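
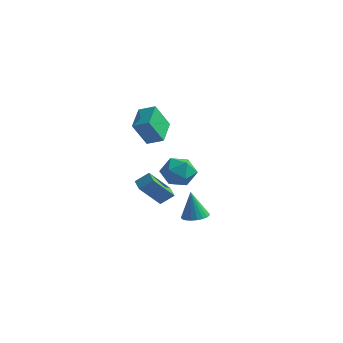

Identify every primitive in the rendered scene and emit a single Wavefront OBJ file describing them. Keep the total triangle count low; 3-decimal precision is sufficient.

v -0.086 -1.72 2.461
v -0.566 -2.47 4.025
v -0.662 -0.168 3.028
v -1.142 -0.918 4.592
v 0.902 -1.502 2.868
v 0.422 -2.252 4.432
v 0.326 0.05 3.435
v -0.154 -0.7 4.999
v 2.026 -0.72 0.241
v 2.922 -1.171 0.752
v 1.018 -2.149 0.748
v 1.914 -2.6 1.259
v 1.436 -1.671 1.677
v 2.059 -0.788 1.364
v 1.881 -2.532 0.136
v 2.504 -1.649 -0.177
v 2.832 -2.291 0.687
v 2.557 -1.758 1.639
v 1.383 -1.562 -0.139
v 1.108 -1.029 0.813
v -0.873 -1.772 -0.717
v -0.236 -1.268 -0.084
v -0.3 -0.454 -2.344
v 0.337 0.05 -1.711
v -0.237 -2.31 -0.929
v 0.4 -1.806 -0.296
v 0.336 -0.992 -2.556
v 0.973 -0.488 -1.923
v 1.224 1.383 -4.359
v 1.962 1.008 -4.215
v 0.876 1.417 -2.481
v 2.049 1.346 -4.205
v 1.994 1.691 -4.221
v 1.805 1.982 -4.262
v 1.516 2.17 -4.319
v 1.177 2.221 -4.383
v 0.845 2.128 -4.443
v 0.58 1.906 -4.488
v 0.425 1.594 -4.511
v 0.409 1.245 -4.508
v 0.534 0.92 -4.479
v 0.778 0.675 -4.429
v 1.1 0.553 -4.367
v 1.442 0.574 -4.304
v 1.748 0.735 -4.25
f 2 4 1
f 5 2 1
f 1 4 3
f 3 5 1
f 2 8 4
f 6 2 5
f 6 8 2
f 4 8 3
f 7 5 3
f 3 8 7
f 7 6 5
f 8 6 7
f 9 20 14
f 9 14 10
f 9 10 16
f 9 16 19
f 9 19 20
f 10 14 18
f 14 20 13
f 20 19 11
f 19 16 15
f 16 10 17
f 12 18 13
f 12 13 11
f 12 11 15
f 12 15 17
f 12 17 18
f 13 18 14
f 11 13 20
f 15 11 19
f 17 15 16
f 18 17 10
f 22 24 21
f 25 22 21
f 21 24 23
f 23 25 21
f 22 28 24
f 26 22 25
f 26 28 22
f 24 28 23
f 27 25 23
f 23 28 27
f 27 26 25
f 28 26 27
f 30 29 32
f 30 32 31
f 32 29 33
f 32 33 31
f 33 29 34
f 33 34 31
f 34 29 35
f 34 35 31
f 35 29 36
f 35 36 31
f 36 29 37
f 36 37 31
f 37 29 38
f 37 38 31
f 38 29 39
f 38 39 31
f 39 29 40
f 39 40 31
f 40 29 41
f 40 41 31
f 41 29 42
f 41 42 31
f 42 29 43
f 42 43 31
f 43 29 44
f 43 44 31
f 44 29 45
f 44 45 31
f 45 29 30
f 45 30 31



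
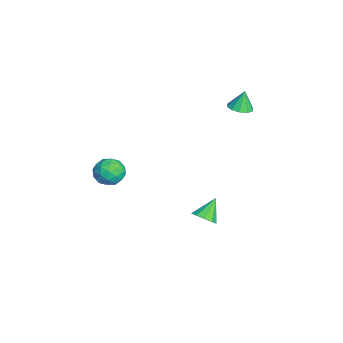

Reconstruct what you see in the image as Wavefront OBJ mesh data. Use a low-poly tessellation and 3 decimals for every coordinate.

v -2.105 3.793 1.47
v -1.62 3.307 1.651
v -2.275 4.047 2.61
v -1.414 3.69 1.596
v -1.472 4.113 1.493
v -1.771 4.413 1.382
v -2.198 4.477 1.304
v -2.59 4.279 1.29
v -2.796 3.896 1.344
v -2.739 3.473 1.447
v -2.439 3.173 1.558
v -2.012 3.109 1.636
v 4.176 1.413 -2.191
v 4.756 1.769 -1.986
v 3.444 2.067 -1.249
v 4.558 2.001 -2.302
v 4.215 2.009 -2.574
v 3.857 1.79 -2.701
v 3.62 1.426 -2.632
v 3.597 1.058 -2.395
v 3.794 0.825 -2.08
v 4.138 0.817 -1.807
v 4.496 1.037 -1.681
v 4.732 1.4 -1.749
v -3.542 -2.522 -4.195
v -2.719 -2.131 -3.981
v -3.021 -3.869 -3.739
v -2.198 -3.478 -3.525
v -2.959 -3.275 -3.018
v -3.28 -2.443 -3.3
v -2.46 -3.557 -4.42
v -2.781 -2.725 -4.702
v -2.05 -2.771 -4.12
v -2.358 -2.597 -3.254
v -3.382 -3.403 -4.466
v -3.69 -3.229 -3.6
v -3.176 -2.208 -4.128
v -2.564 -3.792 -3.592
v -3.011 -3.672 -3.294
v -2.527 -3.443 -3.168
v -3.506 -2.391 -3.728
v -3.022 -2.162 -3.602
v -3.163 -2.834 -3.036
v -2.718 -3.838 -4.118
v -2.234 -3.609 -3.992
v -3.213 -2.557 -4.552
v -2.729 -2.328 -4.426
v -2.577 -3.166 -4.684
v -2.299 -2.355 -4.084
v -1.993 -3.147 -3.815
v -2.147 -3.193 -4.342
v -2.336 -2.704 -4.507
v -2.48 -2.252 -3.575
v -2.175 -3.044 -3.306
v -2.621 -2.925 -3.009
v -2.81 -2.435 -3.175
v -2.087 -2.629 -3.656
v -3.565 -2.956 -4.414
v -3.26 -3.748 -4.145
v -2.93 -3.565 -4.545
v -3.119 -3.075 -4.711
v -3.747 -2.853 -3.905
v -3.441 -3.645 -3.636
v -3.404 -3.296 -3.213
v -3.593 -2.807 -3.378
v -3.653 -3.371 -4.064
f 2 1 4
f 2 4 3
f 4 1 5
f 4 5 3
f 5 1 6
f 5 6 3
f 6 1 7
f 6 7 3
f 7 1 8
f 7 8 3
f 8 1 9
f 8 9 3
f 9 1 10
f 9 10 3
f 10 1 11
f 10 11 3
f 11 1 12
f 11 12 3
f 12 1 2
f 12 2 3
f 14 13 16
f 14 16 15
f 16 13 17
f 16 17 15
f 17 13 18
f 17 18 15
f 18 13 19
f 18 19 15
f 19 13 20
f 19 20 15
f 20 13 21
f 20 21 15
f 21 13 22
f 21 22 15
f 22 13 23
f 22 23 15
f 23 13 24
f 23 24 15
f 24 13 14
f 24 14 15
f 25 62 41
f 62 36 65
f 41 65 30
f 62 65 41
f 25 41 37
f 41 30 42
f 37 42 26
f 41 42 37
f 25 37 46
f 37 26 47
f 46 47 32
f 37 47 46
f 25 46 58
f 46 32 61
f 58 61 35
f 46 61 58
f 25 58 62
f 58 35 66
f 62 66 36
f 58 66 62
f 26 42 53
f 42 30 56
f 53 56 34
f 42 56 53
f 30 65 43
f 65 36 64
f 43 64 29
f 65 64 43
f 36 66 63
f 66 35 59
f 63 59 27
f 66 59 63
f 35 61 60
f 61 32 48
f 60 48 31
f 61 48 60
f 32 47 52
f 47 26 49
f 52 49 33
f 47 49 52
f 28 54 40
f 54 34 55
f 40 55 29
f 54 55 40
f 28 40 38
f 40 29 39
f 38 39 27
f 40 39 38
f 28 38 45
f 38 27 44
f 45 44 31
f 38 44 45
f 28 45 50
f 45 31 51
f 50 51 33
f 45 51 50
f 28 50 54
f 50 33 57
f 54 57 34
f 50 57 54
f 29 55 43
f 55 34 56
f 43 56 30
f 55 56 43
f 27 39 63
f 39 29 64
f 63 64 36
f 39 64 63
f 31 44 60
f 44 27 59
f 60 59 35
f 44 59 60
f 33 51 52
f 51 31 48
f 52 48 32
f 51 48 52
f 34 57 53
f 57 33 49
f 53 49 26
f 57 49 53



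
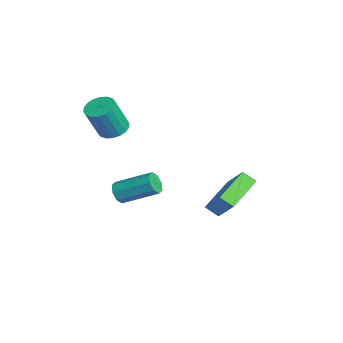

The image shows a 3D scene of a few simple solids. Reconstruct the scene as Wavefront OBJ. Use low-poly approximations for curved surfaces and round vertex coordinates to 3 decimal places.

v -2.153 -2.54 2.344
v -1.369 -2.403 2.262
v -1.063 -3.124 3.993
v -1.847 -3.26 4.076
v -1.487 -2.101 2.409
v -1.181 -2.822 4.14
v -1.737 -1.886 2.543
v -1.43 -2.607 4.274
v -2.069 -1.8 2.638
v -1.763 -2.521 4.369
v -2.418 -1.861 2.674
v -2.112 -2.581 4.405
v -2.715 -2.056 2.645
v -2.408 -2.776 4.377
v -2.9 -2.347 2.557
v -2.593 -3.067 4.288
v -2.937 -2.676 2.427
v -2.631 -3.397 4.158
v -2.819 -2.978 2.28
v -2.513 -3.699 4.011
v -2.57 -3.193 2.146
v -2.263 -3.914 3.877
v -2.237 -3.279 2.051
v -1.931 -4 3.782
v -1.888 -3.219 2.015
v -1.582 -3.939 3.746
v -1.592 -3.024 2.043
v -1.285 -3.744 3.775
v -1.407 -2.733 2.132
v -1.1 -3.453 3.863
v -1.342 2.844 -1.732
v -0.107 3.23 -0.327
v -0.968 3.417 -2.219
v 0.267 3.804 -0.814
v -0.047 1.376 -2.466
v 1.188 1.763 -1.061
v 0.327 1.95 -2.953
v 1.562 2.336 -1.548
v 2.072 -3.239 0.605
v 2.486 -3.179 0.148
v 3.223 -1.622 1.018
v 2.808 -1.681 1.475
v 2.085 -2.941 0.061
v 2.822 -1.384 0.931
v 1.676 -2.877 0.293
v 2.413 -1.32 1.163
v 1.499 -3.025 0.707
v 2.236 -1.468 1.578
v 1.657 -3.298 1.062
v 2.394 -1.741 1.932
v 2.058 -3.536 1.149
v 2.795 -1.979 2.019
v 2.467 -3.6 0.917
v 3.204 -2.043 1.787
v 2.644 -3.452 0.502
v 3.381 -1.895 1.373
f 2 1 5
f 2 5 3
f 3 5 6
f 3 6 4
f 5 1 7
f 5 7 6
f 6 7 8
f 6 8 4
f 7 1 9
f 7 9 8
f 8 9 10
f 8 10 4
f 9 1 11
f 9 11 10
f 10 11 12
f 10 12 4
f 11 1 13
f 11 13 12
f 12 13 14
f 12 14 4
f 13 1 15
f 13 15 14
f 14 15 16
f 14 16 4
f 15 1 17
f 15 17 16
f 16 17 18
f 16 18 4
f 17 1 19
f 17 19 18
f 18 19 20
f 18 20 4
f 19 1 21
f 19 21 20
f 20 21 22
f 20 22 4
f 21 1 23
f 21 23 22
f 22 23 24
f 22 24 4
f 23 1 25
f 23 25 24
f 24 25 26
f 24 26 4
f 25 1 27
f 25 27 26
f 26 27 28
f 26 28 4
f 27 1 29
f 27 29 28
f 28 29 30
f 28 30 4
f 29 1 2
f 29 2 30
f 30 2 3
f 30 3 4
f 32 34 31
f 35 32 31
f 31 34 33
f 33 35 31
f 32 38 34
f 36 32 35
f 36 38 32
f 34 38 33
f 37 35 33
f 33 38 37
f 37 36 35
f 38 36 37
f 40 39 43
f 40 43 41
f 41 43 44
f 41 44 42
f 43 39 45
f 43 45 44
f 44 45 46
f 44 46 42
f 45 39 47
f 45 47 46
f 46 47 48
f 46 48 42
f 47 39 49
f 47 49 48
f 48 49 50
f 48 50 42
f 49 39 51
f 49 51 50
f 50 51 52
f 50 52 42
f 51 39 53
f 51 53 52
f 52 53 54
f 52 54 42
f 53 39 55
f 53 55 54
f 54 55 56
f 54 56 42
f 55 39 40
f 55 40 56
f 56 40 41
f 56 41 42



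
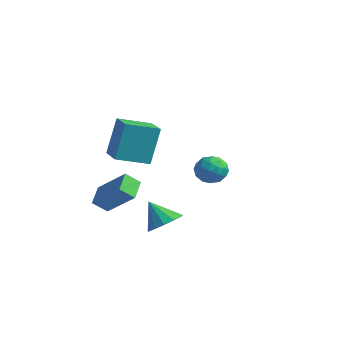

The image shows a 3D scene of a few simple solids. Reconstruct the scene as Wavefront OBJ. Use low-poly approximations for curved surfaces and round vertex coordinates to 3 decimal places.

v -0.636 -3.868 -2.529
v -0.927 -4.435 -1.997
v -1.234 -3.109 -2.047
v -1.526 -3.675 -1.515
v 0.746 -3.505 -1.385
v 0.454 -4.071 -0.853
v 0.147 -2.745 -0.903
v -0.144 -3.312 -0.371
v -2.498 -2.505 -0.115
v -2.53 -1.923 1.735
v -1.851 -1.158 -0.527
v -1.883 -0.576 1.323
v -1.117 -3.104 0.097
v -1.149 -2.522 1.947
v -0.47 -1.757 -0.315
v -0.502 -1.175 1.535
v -1.367 1.943 -2.033
v -0.639 2.153 -2.289
v -0.841 1.387 -0.991
v -0.113 1.597 -1.247
v -0.626 2.157 -0.996
v -0.951 2.5 -1.64
v -0.529 1.04 -1.64
v -0.854 1.383 -2.284
v -0.122 1.595 -2.046
v -0.181 2.285 -1.647
v -1.299 1.255 -1.633
v -1.358 1.945 -1.234
v -1.049 2.097 -2.253
v -0.431 1.443 -1.027
v -0.732 1.772 -0.88
v -0.304 1.896 -1.03
v -1.232 2.301 -1.871
v -0.805 2.424 -2.021
v -0.797 2.426 -1.261
v -0.675 1.116 -1.259
v -0.248 1.239 -1.409
v -1.176 1.644 -2.25
v -0.748 1.768 -2.4
v -0.683 1.114 -2.019
v -0.317 1.892 -2.26
v -0.008 1.565 -1.647
v -0.253 1.238 -1.878
v -0.444 1.44 -2.257
v -0.352 2.298 -2.026
v -0.043 1.971 -1.413
v -0.344 2.3 -1.266
v -0.535 2.502 -1.644
v -0.048 1.97 -1.883
v -1.437 1.569 -1.867
v -1.128 1.242 -1.254
v -0.945 1.038 -1.636
v -1.136 1.24 -2.014
v -1.472 1.975 -1.633
v -1.163 1.648 -1.02
v -1.036 2.1 -1.023
v -1.227 2.302 -1.402
v -1.432 1.57 -1.397
v 2.332 -3.211 -2.373
v 2.899 -2.855 -1.882
v 1.588 -3.469 -1.327
v 2.603 -2.516 -2.009
v 2.221 -2.397 -2.251
v 1.874 -2.537 -2.532
v 1.673 -2.89 -2.763
v 1.681 -3.346 -2.87
v 1.895 -3.758 -2.819
v 2.249 -3.997 -2.627
v 2.628 -3.986 -2.354
v 2.914 -3.729 -2.087
v 3.015 -3.307 -1.912
f 2 4 1
f 5 2 1
f 1 4 3
f 3 5 1
f 2 8 4
f 6 2 5
f 6 8 2
f 4 8 3
f 7 5 3
f 3 8 7
f 7 6 5
f 8 6 7
f 10 12 9
f 13 10 9
f 9 12 11
f 11 13 9
f 10 16 12
f 14 10 13
f 14 16 10
f 12 16 11
f 15 13 11
f 11 16 15
f 15 14 13
f 16 14 15
f 17 54 33
f 54 28 57
f 33 57 22
f 54 57 33
f 17 33 29
f 33 22 34
f 29 34 18
f 33 34 29
f 17 29 38
f 29 18 39
f 38 39 24
f 29 39 38
f 17 38 50
f 38 24 53
f 50 53 27
f 38 53 50
f 17 50 54
f 50 27 58
f 54 58 28
f 50 58 54
f 18 34 45
f 34 22 48
f 45 48 26
f 34 48 45
f 22 57 35
f 57 28 56
f 35 56 21
f 57 56 35
f 28 58 55
f 58 27 51
f 55 51 19
f 58 51 55
f 27 53 52
f 53 24 40
f 52 40 23
f 53 40 52
f 24 39 44
f 39 18 41
f 44 41 25
f 39 41 44
f 20 46 32
f 46 26 47
f 32 47 21
f 46 47 32
f 20 32 30
f 32 21 31
f 30 31 19
f 32 31 30
f 20 30 37
f 30 19 36
f 37 36 23
f 30 36 37
f 20 37 42
f 37 23 43
f 42 43 25
f 37 43 42
f 20 42 46
f 42 25 49
f 46 49 26
f 42 49 46
f 21 47 35
f 47 26 48
f 35 48 22
f 47 48 35
f 19 31 55
f 31 21 56
f 55 56 28
f 31 56 55
f 23 36 52
f 36 19 51
f 52 51 27
f 36 51 52
f 25 43 44
f 43 23 40
f 44 40 24
f 43 40 44
f 26 49 45
f 49 25 41
f 45 41 18
f 49 41 45
f 60 59 62
f 60 62 61
f 62 59 63
f 62 63 61
f 63 59 64
f 63 64 61
f 64 59 65
f 64 65 61
f 65 59 66
f 65 66 61
f 66 59 67
f 66 67 61
f 67 59 68
f 67 68 61
f 68 59 69
f 68 69 61
f 69 59 70
f 69 70 61
f 70 59 71
f 70 71 61
f 71 59 60
f 71 60 61



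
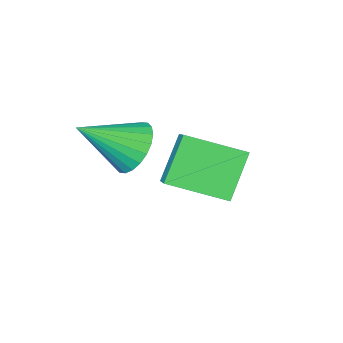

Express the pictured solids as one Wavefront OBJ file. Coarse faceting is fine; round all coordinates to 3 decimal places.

v -3.641 -0.678 -2.369
v -2.869 0.789 -1.233
v -2.647 -0.137 -3.743
v -1.875 1.33 -2.607
v -2.185 -1.89 -1.793
v -1.413 -0.423 -0.657
v -1.191 -1.349 -3.167
v -0.419 0.118 -2.031
v -0.382 -1.478 -1.456
v 0.214 -1.289 -2.198
v 1.182 -2.042 -0.344
v 0.209 -0.954 -2.02
v 0.113 -0.7 -1.757
v -0.058 -0.564 -1.448
v -0.278 -0.567 -1.14
v -0.514 -0.709 -0.881
v -0.73 -0.968 -0.709
v -0.893 -1.305 -0.65
v -0.978 -1.668 -0.715
v -0.972 -2.002 -0.892
v -0.876 -2.257 -1.156
v -0.705 -2.393 -1.465
v -0.485 -2.389 -1.773
v -0.249 -2.247 -2.032
v -0.033 -1.988 -2.204
v 0.129 -1.652 -2.262
f 2 4 1
f 5 2 1
f 1 4 3
f 3 5 1
f 2 8 4
f 6 2 5
f 6 8 2
f 4 8 3
f 7 5 3
f 3 8 7
f 7 6 5
f 8 6 7
f 10 9 12
f 10 12 11
f 12 9 13
f 12 13 11
f 13 9 14
f 13 14 11
f 14 9 15
f 14 15 11
f 15 9 16
f 15 16 11
f 16 9 17
f 16 17 11
f 17 9 18
f 17 18 11
f 18 9 19
f 18 19 11
f 19 9 20
f 19 20 11
f 20 9 21
f 20 21 11
f 21 9 22
f 21 22 11
f 22 9 23
f 22 23 11
f 23 9 24
f 23 24 11
f 24 9 25
f 24 25 11
f 25 9 26
f 25 26 11
f 26 9 10
f 26 10 11



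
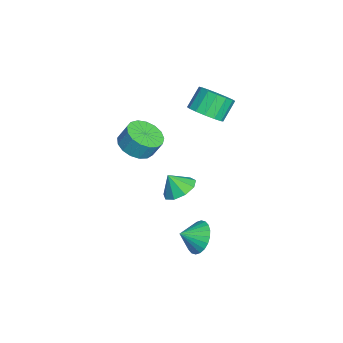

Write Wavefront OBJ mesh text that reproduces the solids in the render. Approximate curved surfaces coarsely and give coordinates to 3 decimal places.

v -1.614 -0.36 1.066
v -0.575 -0.159 0.851
v -0.467 0.361 1.86
v -1.506 0.16 2.074
v -0.822 0.255 0.664
v -0.714 0.775 1.673
v -1.25 0.528 0.569
v -1.143 1.048 1.578
v -1.762 0.598 0.588
v -1.654 1.117 1.597
v -2.24 0.448 0.716
v -2.132 0.968 1.725
v -2.575 0.113 0.925
v -2.467 0.633 1.934
v -2.689 -0.33 1.165
v -2.581 0.19 2.174
v -2.557 -0.78 1.383
v -2.449 -0.26 2.392
v -2.209 -1.134 1.528
v -2.101 -0.614 2.537
v -1.725 -1.31 1.567
v -1.617 -0.79 2.576
v -1.215 -1.269 1.491
v -1.107 -0.749 2.5
v -0.797 -1.019 1.318
v -0.689 -0.5 2.327
v -0.566 -0.619 1.087
v -0.458 -0.099 2.096
v 2.65 2.87 -2.709
v 3.619 2.95 -3.078
v 2.95 1.91 -2.131
v 3.647 3.166 -2.735
v 3.522 3.336 -2.388
v 3.265 3.435 -2.09
v 2.915 3.449 -1.887
v 2.523 3.374 -1.808
v 2.152 3.222 -1.867
v 1.856 3.017 -2.054
v 1.681 2.789 -2.341
v 1.653 2.574 -2.684
v 1.778 2.403 -3.031
v 2.035 2.304 -3.328
v 2.386 2.291 -3.532
v 2.777 2.366 -3.61
v 3.148 2.518 -3.551
v 3.444 2.723 -3.364
v -1.805 1.926 -2.73
v -0.885 2.226 -2.409
v -1.955 1.294 -1.71
v -1.371 2.681 -2.199
v -2.06 2.782 -2.237
v -2.63 2.483 -2.506
v -2.814 1.924 -2.88
v -2.526 1.366 -3.184
v -1.901 1.07 -3.276
v -1.231 1.175 -3.112
v -0.83 1.632 -2.77
v -2.028 3.232 3.233
v -1.432 2.752 3.923
v -2.157 3.369 4.977
v -2.752 3.848 4.287
v -1.184 3.213 3.824
v -1.909 3.83 4.878
v -1.162 3.68 3.566
v -1.887 4.296 4.62
v -1.372 4.026 3.219
v -2.097 4.642 4.273
v -1.758 4.159 2.876
v -2.482 4.776 3.93
v -2.216 4.044 2.629
v -2.94 4.661 3.683
v -2.623 3.711 2.543
v -3.348 4.328 3.597
v -2.871 3.25 2.642
v -3.596 3.867 3.696
v -2.893 2.784 2.9
v -3.618 3.4 3.954
v -2.683 2.438 3.247
v -3.408 3.054 4.301
v -2.298 2.304 3.59
v -3.022 2.921 4.644
v -1.84 2.419 3.837
v -2.564 3.036 4.891
f 2 1 5
f 2 5 3
f 3 5 6
f 3 6 4
f 5 1 7
f 5 7 6
f 6 7 8
f 6 8 4
f 7 1 9
f 7 9 8
f 8 9 10
f 8 10 4
f 9 1 11
f 9 11 10
f 10 11 12
f 10 12 4
f 11 1 13
f 11 13 12
f 12 13 14
f 12 14 4
f 13 1 15
f 13 15 14
f 14 15 16
f 14 16 4
f 15 1 17
f 15 17 16
f 16 17 18
f 16 18 4
f 17 1 19
f 17 19 18
f 18 19 20
f 18 20 4
f 19 1 21
f 19 21 20
f 20 21 22
f 20 22 4
f 21 1 23
f 21 23 22
f 22 23 24
f 22 24 4
f 23 1 25
f 23 25 24
f 24 25 26
f 24 26 4
f 25 1 27
f 25 27 26
f 26 27 28
f 26 28 4
f 27 1 2
f 27 2 28
f 28 2 3
f 28 3 4
f 30 29 32
f 30 32 31
f 32 29 33
f 32 33 31
f 33 29 34
f 33 34 31
f 34 29 35
f 34 35 31
f 35 29 36
f 35 36 31
f 36 29 37
f 36 37 31
f 37 29 38
f 37 38 31
f 38 29 39
f 38 39 31
f 39 29 40
f 39 40 31
f 40 29 41
f 40 41 31
f 41 29 42
f 41 42 31
f 42 29 43
f 42 43 31
f 43 29 44
f 43 44 31
f 44 29 45
f 44 45 31
f 45 29 46
f 45 46 31
f 46 29 30
f 46 30 31
f 48 47 50
f 48 50 49
f 50 47 51
f 50 51 49
f 51 47 52
f 51 52 49
f 52 47 53
f 52 53 49
f 53 47 54
f 53 54 49
f 54 47 55
f 54 55 49
f 55 47 56
f 55 56 49
f 56 47 57
f 56 57 49
f 57 47 48
f 57 48 49
f 59 58 62
f 59 62 60
f 60 62 63
f 60 63 61
f 62 58 64
f 62 64 63
f 63 64 65
f 63 65 61
f 64 58 66
f 64 66 65
f 65 66 67
f 65 67 61
f 66 58 68
f 66 68 67
f 67 68 69
f 67 69 61
f 68 58 70
f 68 70 69
f 69 70 71
f 69 71 61
f 70 58 72
f 70 72 71
f 71 72 73
f 71 73 61
f 72 58 74
f 72 74 73
f 73 74 75
f 73 75 61
f 74 58 76
f 74 76 75
f 75 76 77
f 75 77 61
f 76 58 78
f 76 78 77
f 77 78 79
f 77 79 61
f 78 58 80
f 78 80 79
f 79 80 81
f 79 81 61
f 80 58 82
f 80 82 81
f 81 82 83
f 81 83 61
f 82 58 59
f 82 59 83
f 83 59 60
f 83 60 61



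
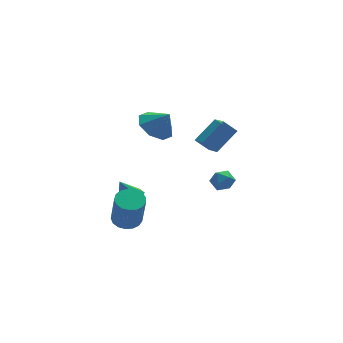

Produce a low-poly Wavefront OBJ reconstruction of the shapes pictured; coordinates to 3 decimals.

v -2.043 0.768 -2.942
v -1.412 0.678 -2.652
v -2.617 0.752 -1.698
v -1.542 1.195 -2.705
v -1.965 1.462 -2.897
v -2.434 1.323 -3.115
v -2.674 0.858 -3.232
v -2.544 0.341 -3.179
v -2.121 0.074 -2.987
v -1.652 0.213 -2.769
v -2.929 -1.949 -2.412
v -2.479 -2.5 -2.615
v -2.44 -3.121 -0.852
v -2.891 -2.571 -0.648
v -2.257 -2.237 -2.528
v -2.219 -2.859 -0.764
v -2.19 -1.909 -2.413
v -2.152 -2.531 -0.65
v -2.292 -1.59 -2.299
v -2.254 -2.211 -0.535
v -2.54 -1.353 -2.21
v -2.502 -1.974 -0.447
v -2.877 -1.253 -2.167
v -2.839 -1.874 -0.404
v -3.226 -1.312 -2.181
v -3.188 -1.934 -0.417
v -3.507 -1.517 -2.247
v -3.469 -2.139 -0.484
v -3.655 -1.822 -2.351
v -3.617 -2.443 -0.588
v -3.638 -2.155 -2.469
v -3.599 -2.777 -0.706
v -3.457 -2.441 -2.574
v -3.419 -3.063 -0.81
v -3.156 -2.615 -2.641
v -3.118 -3.237 -0.878
v -2.803 -2.636 -2.656
v -2.765 -3.258 -0.893
v 2.77 2.832 -3.399
v 3.325 2.516 -3.127
v 2.615 1.964 -4.093
v 3.17 1.648 -3.821
v 2.594 1.724 -3.442
v 2.69 2.261 -3.013
v 3.25 2.219 -4.207
v 3.346 2.756 -3.778
v 3.622 2.137 -3.627
v 3.216 1.831 -3.154
v 2.724 2.649 -4.066
v 2.318 2.343 -3.593
v -0.429 2.328 0.907
v 0.458 2.655 0.499
v 0.169 1.932 1.893
v 0.105 3.208 0.936
v -0.562 3.246 1.355
v -1.15 2.746 1.512
v -1.317 2.001 1.315
v -0.964 1.448 0.878
v -0.297 1.41 0.458
v 0.292 1.91 0.301
v 2.746 3.989 -2.408
v 2.824 2.759 -1.809
v 2.089 4.261 -1.763
v 2.167 3.032 -1.164
v 3.953 4.548 -1.416
v 4.031 3.319 -0.817
v 3.296 4.821 -0.771
v 3.374 3.591 -0.172
f 2 1 4
f 2 4 3
f 4 1 5
f 4 5 3
f 5 1 6
f 5 6 3
f 6 1 7
f 6 7 3
f 7 1 8
f 7 8 3
f 8 1 9
f 8 9 3
f 9 1 10
f 9 10 3
f 10 1 2
f 10 2 3
f 12 11 15
f 12 15 13
f 13 15 16
f 13 16 14
f 15 11 17
f 15 17 16
f 16 17 18
f 16 18 14
f 17 11 19
f 17 19 18
f 18 19 20
f 18 20 14
f 19 11 21
f 19 21 20
f 20 21 22
f 20 22 14
f 21 11 23
f 21 23 22
f 22 23 24
f 22 24 14
f 23 11 25
f 23 25 24
f 24 25 26
f 24 26 14
f 25 11 27
f 25 27 26
f 26 27 28
f 26 28 14
f 27 11 29
f 27 29 28
f 28 29 30
f 28 30 14
f 29 11 31
f 29 31 30
f 30 31 32
f 30 32 14
f 31 11 33
f 31 33 32
f 32 33 34
f 32 34 14
f 33 11 35
f 33 35 34
f 34 35 36
f 34 36 14
f 35 11 37
f 35 37 36
f 36 37 38
f 36 38 14
f 37 11 12
f 37 12 38
f 38 12 13
f 38 13 14
f 39 50 44
f 39 44 40
f 39 40 46
f 39 46 49
f 39 49 50
f 40 44 48
f 44 50 43
f 50 49 41
f 49 46 45
f 46 40 47
f 42 48 43
f 42 43 41
f 42 41 45
f 42 45 47
f 42 47 48
f 43 48 44
f 41 43 50
f 45 41 49
f 47 45 46
f 48 47 40
f 52 51 54
f 52 54 53
f 54 51 55
f 54 55 53
f 55 51 56
f 55 56 53
f 56 51 57
f 56 57 53
f 57 51 58
f 57 58 53
f 58 51 59
f 58 59 53
f 59 51 60
f 59 60 53
f 60 51 52
f 60 52 53
f 62 64 61
f 65 62 61
f 61 64 63
f 63 65 61
f 62 68 64
f 66 62 65
f 66 68 62
f 64 68 63
f 67 65 63
f 63 68 67
f 67 66 65
f 68 66 67



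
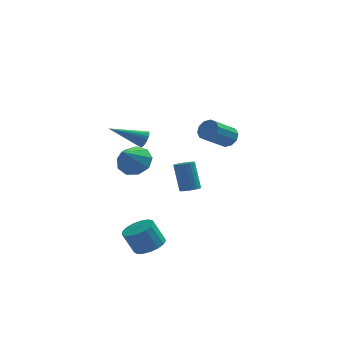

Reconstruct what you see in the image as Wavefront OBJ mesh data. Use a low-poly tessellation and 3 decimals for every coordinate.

v -2.265 1.14 -0.424
v -1.558 1.515 0.272
v -2.895 -0.1 0.884
v -2.179 1.886 0.325
v -2.839 1.908 0.027
v -3.231 1.571 -0.481
v -3.171 1.033 -0.963
v -2.687 0.545 -1.193
v -2.005 0.335 -1.062
v -1.444 0.503 -0.634
v -1.268 0.968 -0.107
v -1.286 -3.538 -4.418
v -0.438 -3.554 -4.013
v -1.066 -3.497 -2.696
v -1.914 -3.482 -3.102
v -0.521 -3.115 -4.071
v -1.15 -3.059 -2.755
v -0.78 -2.774 -4.21
v -1.408 -2.717 -2.893
v -1.154 -2.608 -4.395
v -1.783 -2.551 -3.079
v -1.559 -2.655 -4.587
v -2.187 -2.598 -3.27
v -1.901 -2.904 -4.739
v -2.529 -2.848 -3.423
v -2.102 -3.299 -4.818
v -2.731 -3.242 -3.502
v -2.116 -3.748 -4.806
v -2.745 -3.692 -3.489
v -1.94 -4.15 -4.704
v -2.569 -4.093 -3.388
v -1.614 -4.411 -4.537
v -2.243 -4.354 -3.221
v -1.213 -4.472 -4.343
v -1.841 -4.416 -3.027
v -0.828 -4.32 -4.166
v -1.457 -4.263 -2.85
v -0.549 -3.988 -4.047
v -1.177 -3.932 -2.73
v 2.86 3.835 0.171
v 3.351 3.28 0.172
v 2.23 2.291 1.21
v 1.74 2.845 1.209
v 3.443 3.551 0.529
v 2.322 2.561 1.567
v 3.312 3.93 0.749
v 2.191 2.94 1.787
v 3.009 4.272 0.749
v 1.888 3.283 1.787
v 2.65 4.448 0.528
v 1.529 3.458 1.566
v 2.37 4.389 0.17
v 1.249 3.4 1.208
v 2.278 4.119 -0.187
v 1.157 3.129 0.851
v 2.409 3.74 -0.407
v 1.288 2.75 0.631
v 2.712 3.397 -0.407
v 1.591 2.408 0.631
v 3.071 3.222 -0.186
v 1.95 2.232 0.852
v -1.526 -3.229 3.376
v -1.345 -2.94 3.82
v -3.374 -3.411 4.244
v -1.421 -2.78 3.693
v -1.513 -2.688 3.517
v -1.606 -2.678 3.32
v -1.688 -2.752 3.131
v -1.745 -2.899 2.98
v -1.768 -3.096 2.889
v -1.755 -3.313 2.871
v -1.707 -3.518 2.931
v -1.631 -3.679 3.058
v -1.539 -3.771 3.234
v -1.446 -3.781 3.431
v -1.364 -3.706 3.62
v -1.307 -3.56 3.772
v -1.284 -3.362 3.863
v -1.297 -3.145 3.88
v 0.828 -2.525 -0.68
v 1.153 -2.058 -0.794
v 0.818 -1.429 0.826
v 0.492 -1.895 0.94
v 0.949 -1.988 -0.863
v 0.614 -1.358 0.756
v 0.727 -2 -0.905
v 0.392 -1.37 0.715
v 0.52 -2.091 -0.912
v 0.185 -1.462 0.708
v 0.36 -2.249 -0.884
v 0.025 -1.619 0.736
v 0.271 -2.448 -0.825
v -0.064 -1.819 0.795
v 0.267 -2.66 -0.744
v -0.068 -2.03 0.876
v 0.348 -2.85 -0.653
v 0.013 -2.22 0.967
v 0.502 -2.991 -0.566
v 0.167 -2.362 1.054
v 0.706 -3.062 -0.496
v 0.371 -2.432 1.123
v 0.928 -3.05 -0.455
v 0.593 -2.42 1.165
v 1.135 -2.958 -0.448
v 0.8 -2.329 1.172
v 1.295 -2.801 -0.476
v 0.96 -2.171 1.144
v 1.384 -2.601 -0.535
v 1.049 -1.972 1.085
v 1.388 -2.39 -0.616
v 1.053 -1.76 1.004
v 1.307 -2.2 -0.707
v 0.972 -1.57 0.913
f 2 1 4
f 2 4 3
f 4 1 5
f 4 5 3
f 5 1 6
f 5 6 3
f 6 1 7
f 6 7 3
f 7 1 8
f 7 8 3
f 8 1 9
f 8 9 3
f 9 1 10
f 9 10 3
f 10 1 11
f 10 11 3
f 11 1 2
f 11 2 3
f 13 12 16
f 13 16 14
f 14 16 17
f 14 17 15
f 16 12 18
f 16 18 17
f 17 18 19
f 17 19 15
f 18 12 20
f 18 20 19
f 19 20 21
f 19 21 15
f 20 12 22
f 20 22 21
f 21 22 23
f 21 23 15
f 22 12 24
f 22 24 23
f 23 24 25
f 23 25 15
f 24 12 26
f 24 26 25
f 25 26 27
f 25 27 15
f 26 12 28
f 26 28 27
f 27 28 29
f 27 29 15
f 28 12 30
f 28 30 29
f 29 30 31
f 29 31 15
f 30 12 32
f 30 32 31
f 31 32 33
f 31 33 15
f 32 12 34
f 32 34 33
f 33 34 35
f 33 35 15
f 34 12 36
f 34 36 35
f 35 36 37
f 35 37 15
f 36 12 38
f 36 38 37
f 37 38 39
f 37 39 15
f 38 12 13
f 38 13 39
f 39 13 14
f 39 14 15
f 41 40 44
f 41 44 42
f 42 44 45
f 42 45 43
f 44 40 46
f 44 46 45
f 45 46 47
f 45 47 43
f 46 40 48
f 46 48 47
f 47 48 49
f 47 49 43
f 48 40 50
f 48 50 49
f 49 50 51
f 49 51 43
f 50 40 52
f 50 52 51
f 51 52 53
f 51 53 43
f 52 40 54
f 52 54 53
f 53 54 55
f 53 55 43
f 54 40 56
f 54 56 55
f 55 56 57
f 55 57 43
f 56 40 58
f 56 58 57
f 57 58 59
f 57 59 43
f 58 40 60
f 58 60 59
f 59 60 61
f 59 61 43
f 60 40 41
f 60 41 61
f 61 41 42
f 61 42 43
f 63 62 65
f 63 65 64
f 65 62 66
f 65 66 64
f 66 62 67
f 66 67 64
f 67 62 68
f 67 68 64
f 68 62 69
f 68 69 64
f 69 62 70
f 69 70 64
f 70 62 71
f 70 71 64
f 71 62 72
f 71 72 64
f 72 62 73
f 72 73 64
f 73 62 74
f 73 74 64
f 74 62 75
f 74 75 64
f 75 62 76
f 75 76 64
f 76 62 77
f 76 77 64
f 77 62 78
f 77 78 64
f 78 62 79
f 78 79 64
f 79 62 63
f 79 63 64
f 81 80 84
f 81 84 82
f 82 84 85
f 82 85 83
f 84 80 86
f 84 86 85
f 85 86 87
f 85 87 83
f 86 80 88
f 86 88 87
f 87 88 89
f 87 89 83
f 88 80 90
f 88 90 89
f 89 90 91
f 89 91 83
f 90 80 92
f 90 92 91
f 91 92 93
f 91 93 83
f 92 80 94
f 92 94 93
f 93 94 95
f 93 95 83
f 94 80 96
f 94 96 95
f 95 96 97
f 95 97 83
f 96 80 98
f 96 98 97
f 97 98 99
f 97 99 83
f 98 80 100
f 98 100 99
f 99 100 101
f 99 101 83
f 100 80 102
f 100 102 101
f 101 102 103
f 101 103 83
f 102 80 104
f 102 104 103
f 103 104 105
f 103 105 83
f 104 80 106
f 104 106 105
f 105 106 107
f 105 107 83
f 106 80 108
f 106 108 107
f 107 108 109
f 107 109 83
f 108 80 110
f 108 110 109
f 109 110 111
f 109 111 83
f 110 80 112
f 110 112 111
f 111 112 113
f 111 113 83
f 112 80 81
f 112 81 113
f 113 81 82
f 113 82 83



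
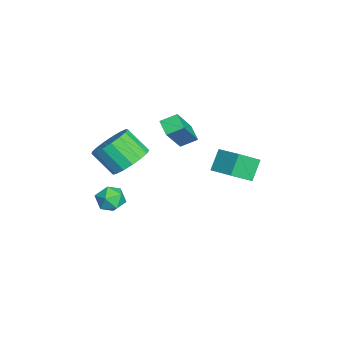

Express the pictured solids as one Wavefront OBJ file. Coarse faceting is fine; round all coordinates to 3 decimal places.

v -4.329 -0.801 2.556
v -3.199 -1.345 4.062
v -4.47 -0.042 2.936
v -3.34 -0.587 4.442
v -3.64 -0.473 2.158
v -2.51 -1.018 3.664
v -3.781 0.285 2.538
v -2.651 -0.259 4.044
v -0.515 0.948 2.885
v -1.155 1.263 3.761
v -1.018 1.835 2.198
v -1.658 2.15 3.074
v 0.458 1.81 3.286
v -0.182 2.125 4.162
v -0.045 2.697 2.599
v -0.685 3.012 3.475
v -1.672 -2.474 2.448
v -0.712 -2.7 2.613
v -1.108 -3.632 3.637
v -2.068 -3.406 3.472
v -0.797 -2.335 2.912
v -1.193 -3.268 3.936
v -1.083 -2.003 3.105
v -1.478 -2.936 4.128
v -1.503 -1.778 3.147
v -1.899 -2.711 4.17
v -1.963 -1.713 3.029
v -2.358 -2.646 4.052
v -2.355 -1.822 2.778
v -2.751 -2.755 3.801
v -2.592 -2.08 2.451
v -2.987 -3.013 3.475
v -2.617 -2.429 2.124
v -3.013 -3.361 3.148
v -2.426 -2.787 1.871
v -2.822 -3.72 2.895
v -2.063 -3.074 1.75
v -2.458 -4.007 2.774
v -1.61 -3.223 1.789
v -2.005 -4.156 2.813
v -1.171 -3.201 1.979
v -1.566 -4.133 3.003
v -0.847 -3.012 2.277
v -1.243 -3.944 3.3
v -1.973 -2.965 0.498
v -1.248 -2.865 0.649
v -1.692 -3.855 -0.269
v -0.967 -3.755 -0.118
v -1.422 -4.035 0.404
v -1.596 -3.485 0.877
v -1.344 -3.235 -0.497
v -1.518 -2.685 -0.024
v -0.86 -3.032 0.033
v -0.908 -3.527 0.59
v -2.032 -3.193 -0.21
v -2.08 -3.688 0.347
f 2 4 1
f 5 2 1
f 1 4 3
f 3 5 1
f 2 8 4
f 6 2 5
f 6 8 2
f 4 8 3
f 7 5 3
f 3 8 7
f 7 6 5
f 8 6 7
f 10 12 9
f 13 10 9
f 9 12 11
f 11 13 9
f 10 16 12
f 14 10 13
f 14 16 10
f 12 16 11
f 15 13 11
f 11 16 15
f 15 14 13
f 16 14 15
f 18 17 21
f 18 21 19
f 19 21 22
f 19 22 20
f 21 17 23
f 21 23 22
f 22 23 24
f 22 24 20
f 23 17 25
f 23 25 24
f 24 25 26
f 24 26 20
f 25 17 27
f 25 27 26
f 26 27 28
f 26 28 20
f 27 17 29
f 27 29 28
f 28 29 30
f 28 30 20
f 29 17 31
f 29 31 30
f 30 31 32
f 30 32 20
f 31 17 33
f 31 33 32
f 32 33 34
f 32 34 20
f 33 17 35
f 33 35 34
f 34 35 36
f 34 36 20
f 35 17 37
f 35 37 36
f 36 37 38
f 36 38 20
f 37 17 39
f 37 39 38
f 38 39 40
f 38 40 20
f 39 17 41
f 39 41 40
f 40 41 42
f 40 42 20
f 41 17 43
f 41 43 42
f 42 43 44
f 42 44 20
f 43 17 18
f 43 18 44
f 44 18 19
f 44 19 20
f 45 56 50
f 45 50 46
f 45 46 52
f 45 52 55
f 45 55 56
f 46 50 54
f 50 56 49
f 56 55 47
f 55 52 51
f 52 46 53
f 48 54 49
f 48 49 47
f 48 47 51
f 48 51 53
f 48 53 54
f 49 54 50
f 47 49 56
f 51 47 55
f 53 51 52
f 54 53 46



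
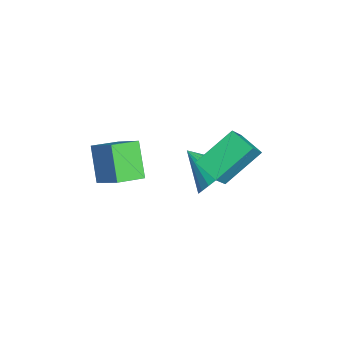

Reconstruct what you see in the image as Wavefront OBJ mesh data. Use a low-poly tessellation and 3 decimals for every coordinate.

v -2.522 1.118 -2.399
v -1.589 0.733 -2.042
v -3.398 -0.098 -1.421
v -1.695 1.068 -1.72
v -1.965 1.413 -1.533
v -2.345 1.699 -1.518
v -2.76 1.871 -1.676
v -3.128 1.893 -1.978
v -3.375 1.762 -2.363
v -3.454 1.504 -2.756
v -3.348 1.169 -3.077
v -3.078 0.824 -3.264
v -2.698 0.537 -3.28
v -2.283 0.366 -3.121
v -1.915 0.343 -2.819
v -1.668 0.474 -2.434
v 0.556 0.182 1.244
v -0.19 1.544 2.456
v -0.137 0.551 0.404
v -0.883 1.913 1.616
v 1.363 0.927 0.904
v 0.617 2.289 2.116
v 0.67 1.296 0.064
v -0.076 2.658 1.276
v -0.587 -3.708 1.239
v 0.286 -2.907 2.023
v -1.234 -2.707 0.936
v -0.361 -1.906 1.72
v 0.401 -3.474 -0.1
v 1.274 -2.673 0.684
v -0.246 -2.473 -0.403
v 0.627 -1.672 0.381
f 2 1 4
f 2 4 3
f 4 1 5
f 4 5 3
f 5 1 6
f 5 6 3
f 6 1 7
f 6 7 3
f 7 1 8
f 7 8 3
f 8 1 9
f 8 9 3
f 9 1 10
f 9 10 3
f 10 1 11
f 10 11 3
f 11 1 12
f 11 12 3
f 12 1 13
f 12 13 3
f 13 1 14
f 13 14 3
f 14 1 15
f 14 15 3
f 15 1 16
f 15 16 3
f 16 1 2
f 16 2 3
f 18 20 17
f 21 18 17
f 17 20 19
f 19 21 17
f 18 24 20
f 22 18 21
f 22 24 18
f 20 24 19
f 23 21 19
f 19 24 23
f 23 22 21
f 24 22 23
f 26 28 25
f 29 26 25
f 25 28 27
f 27 29 25
f 26 32 28
f 30 26 29
f 30 32 26
f 28 32 27
f 31 29 27
f 27 32 31
f 31 30 29
f 32 30 31



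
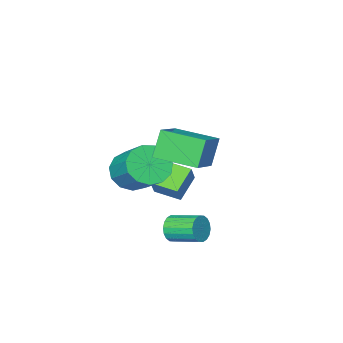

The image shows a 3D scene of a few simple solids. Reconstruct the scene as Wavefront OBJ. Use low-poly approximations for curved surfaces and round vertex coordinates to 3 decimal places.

v 3.609 -0.236 -0.356
v 4.671 -0.257 -0.481
v 4.854 1.376 0.811
v 3.791 1.396 0.936
v 4.456 0.108 -0.911
v 4.639 1.74 0.381
v 3.973 0.363 -1.164
v 4.155 1.995 0.127
v 3.373 0.427 -1.161
v 3.556 2.06 0.13
v 2.848 0.281 -0.903
v 3.031 1.914 0.389
v 2.565 -0.029 -0.47
v 2.748 1.604 0.821
v 2.613 -0.405 -0.002
v 2.796 1.228 1.29
v 2.977 -0.728 0.354
v 3.16 0.905 1.646
v 3.542 -0.894 0.485
v 3.724 0.738 1.777
v 4.127 -0.852 0.349
v 4.31 0.781 1.641
v 4.548 -0.614 -0.011
v 4.731 1.018 1.281
v 2.268 3.754 1.556
v 1.68 3.484 2.865
v 3.556 4.609 2.31
v 2.968 4.339 3.619
v 3.332 2.041 1.681
v 2.744 1.771 2.99
v 4.62 2.896 2.435
v 4.032 2.626 3.744
v 1.504 -1.74 -3.235
v 0.4 -2.258 -2.433
v 0.835 -0.605 -3.422
v -0.269 -1.124 -2.621
v 1.989 -1.296 -2.279
v 0.885 -1.815 -1.478
v 1.32 -0.162 -2.467
v 0.216 -0.68 -1.665
v 3.722 3.018 -2.18
v 4.131 3.027 -1.624
v 3.507 4.271 -1.185
v 3.098 4.262 -1.74
v 4.295 3.183 -1.832
v 3.67 4.427 -1.392
v 4.345 3.306 -2.109
v 3.721 4.55 -1.669
v 4.272 3.372 -2.4
v 3.648 4.616 -1.96
v 4.09 3.368 -2.647
v 3.466 4.612 -2.207
v 3.835 3.294 -2.802
v 3.211 4.539 -2.362
v 3.558 3.166 -2.833
v 2.933 4.411 -2.394
v 3.313 3.009 -2.735
v 2.689 4.253 -2.296
v 3.15 2.853 -2.528
v 2.525 4.097 -2.088
v 3.099 2.73 -2.251
v 2.475 3.974 -1.811
v 3.172 2.664 -1.96
v 2.548 3.908 -1.52
v 3.354 2.668 -1.713
v 2.73 3.912 -1.273
v 3.609 2.741 -1.558
v 2.985 3.986 -1.118
v 3.887 2.869 -1.526
v 3.262 4.114 -1.087
f 2 1 5
f 2 5 3
f 3 5 6
f 3 6 4
f 5 1 7
f 5 7 6
f 6 7 8
f 6 8 4
f 7 1 9
f 7 9 8
f 8 9 10
f 8 10 4
f 9 1 11
f 9 11 10
f 10 11 12
f 10 12 4
f 11 1 13
f 11 13 12
f 12 13 14
f 12 14 4
f 13 1 15
f 13 15 14
f 14 15 16
f 14 16 4
f 15 1 17
f 15 17 16
f 16 17 18
f 16 18 4
f 17 1 19
f 17 19 18
f 18 19 20
f 18 20 4
f 19 1 21
f 19 21 20
f 20 21 22
f 20 22 4
f 21 1 23
f 21 23 22
f 22 23 24
f 22 24 4
f 23 1 2
f 23 2 24
f 24 2 3
f 24 3 4
f 26 28 25
f 29 26 25
f 25 28 27
f 27 29 25
f 26 32 28
f 30 26 29
f 30 32 26
f 28 32 27
f 31 29 27
f 27 32 31
f 31 30 29
f 32 30 31
f 34 36 33
f 37 34 33
f 33 36 35
f 35 37 33
f 34 40 36
f 38 34 37
f 38 40 34
f 36 40 35
f 39 37 35
f 35 40 39
f 39 38 37
f 40 38 39
f 42 41 45
f 42 45 43
f 43 45 46
f 43 46 44
f 45 41 47
f 45 47 46
f 46 47 48
f 46 48 44
f 47 41 49
f 47 49 48
f 48 49 50
f 48 50 44
f 49 41 51
f 49 51 50
f 50 51 52
f 50 52 44
f 51 41 53
f 51 53 52
f 52 53 54
f 52 54 44
f 53 41 55
f 53 55 54
f 54 55 56
f 54 56 44
f 55 41 57
f 55 57 56
f 56 57 58
f 56 58 44
f 57 41 59
f 57 59 58
f 58 59 60
f 58 60 44
f 59 41 61
f 59 61 60
f 60 61 62
f 60 62 44
f 61 41 63
f 61 63 62
f 62 63 64
f 62 64 44
f 63 41 65
f 63 65 64
f 64 65 66
f 64 66 44
f 65 41 67
f 65 67 66
f 66 67 68
f 66 68 44
f 67 41 69
f 67 69 68
f 68 69 70
f 68 70 44
f 69 41 42
f 69 42 70
f 70 42 43
f 70 43 44



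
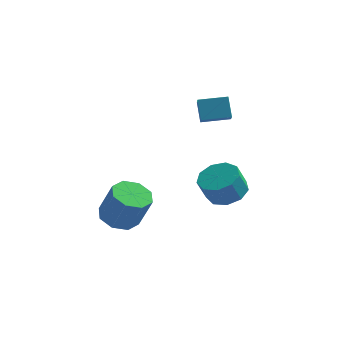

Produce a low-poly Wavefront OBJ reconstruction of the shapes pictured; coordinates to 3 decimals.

v 3.669 -1.634 -0.333
v 4.375 -2.314 -0.309
v 4.016 -2.646 0.798
v 3.311 -1.966 0.773
v 4.605 -1.735 -0.061
v 4.247 -2.067 1.046
v 4.398 -1.109 0.06
v 4.039 -1.441 1.167
v 3.849 -0.729 -0.004
v 3.491 -1.061 1.103
v 3.217 -0.772 -0.221
v 2.858 -1.104 0.886
v 2.796 -1.218 -0.492
v 2.437 -1.55 0.615
v 2.784 -1.859 -0.688
v 2.425 -2.191 0.419
v 3.186 -2.395 -0.718
v 2.827 -2.727 0.389
v 3.814 -2.574 -0.569
v 3.456 -2.906 0.538
v -1.329 -0.798 -3.194
v -0.746 -1.529 -3.517
v -0.067 -1.733 -1.83
v -0.651 -1.002 -1.506
v -0.414 -0.849 -3.568
v 0.264 -1.054 -1.881
v -0.619 -0.139 -3.4
v 0.06 -0.344 -1.712
v -1.24 0.185 -3.11
v -0.561 -0.02 -1.423
v -1.913 -0.067 -2.87
v -1.234 -0.271 -1.183
v -2.244 -0.746 -2.819
v -1.566 -0.951 -1.132
v -2.04 -1.456 -2.988
v -1.361 -1.661 -1.3
v -1.419 -1.78 -3.277
v -0.74 -1.985 -1.59
v 1.979 1.121 2.165
v 2.139 0.373 2.761
v 1.702 1.767 3.05
v 1.862 1.018 3.646
v 3.278 1.502 2.294
v 3.438 0.753 2.89
v 3.001 2.147 3.179
v 3.161 1.399 3.775
f 2 1 5
f 2 5 3
f 3 5 6
f 3 6 4
f 5 1 7
f 5 7 6
f 6 7 8
f 6 8 4
f 7 1 9
f 7 9 8
f 8 9 10
f 8 10 4
f 9 1 11
f 9 11 10
f 10 11 12
f 10 12 4
f 11 1 13
f 11 13 12
f 12 13 14
f 12 14 4
f 13 1 15
f 13 15 14
f 14 15 16
f 14 16 4
f 15 1 17
f 15 17 16
f 16 17 18
f 16 18 4
f 17 1 19
f 17 19 18
f 18 19 20
f 18 20 4
f 19 1 2
f 19 2 20
f 20 2 3
f 20 3 4
f 22 21 25
f 22 25 23
f 23 25 26
f 23 26 24
f 25 21 27
f 25 27 26
f 26 27 28
f 26 28 24
f 27 21 29
f 27 29 28
f 28 29 30
f 28 30 24
f 29 21 31
f 29 31 30
f 30 31 32
f 30 32 24
f 31 21 33
f 31 33 32
f 32 33 34
f 32 34 24
f 33 21 35
f 33 35 34
f 34 35 36
f 34 36 24
f 35 21 37
f 35 37 36
f 36 37 38
f 36 38 24
f 37 21 22
f 37 22 38
f 38 22 23
f 38 23 24
f 40 42 39
f 43 40 39
f 39 42 41
f 41 43 39
f 40 46 42
f 44 40 43
f 44 46 40
f 42 46 41
f 45 43 41
f 41 46 45
f 45 44 43
f 46 44 45



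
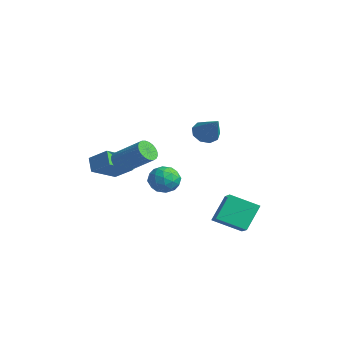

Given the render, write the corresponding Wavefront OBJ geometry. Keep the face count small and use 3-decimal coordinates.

v -2.926 1.776 -1.965
v -2.072 2.295 -2.171
v -2.048 0.385 -1.829
v -1.194 0.904 -2.035
v -1.683 1.055 -1.153
v -2.226 1.915 -1.237
v -1.894 0.765 -2.763
v -2.437 1.625 -2.847
v -1.435 1.67 -2.664
v -1.304 1.849 -1.669
v -2.816 0.831 -2.331
v -2.685 1.01 -1.336
v -2.576 2.158 -2.08
v -1.544 0.522 -1.92
v -1.831 0.612 -1.402
v -1.33 0.916 -1.523
v -2.666 1.934 -1.531
v -2.164 2.239 -1.652
v -1.936 1.511 -1.053
v -1.956 0.441 -2.348
v -1.454 0.746 -2.469
v -2.79 1.764 -2.477
v -2.289 2.068 -2.598
v -2.184 1.169 -2.947
v -1.699 2.095 -2.491
v -1.184 1.278 -2.411
v -1.595 1.196 -2.839
v -1.914 1.701 -2.888
v -1.623 2.201 -1.906
v -1.107 1.383 -1.826
v -1.394 1.472 -1.307
v -1.713 1.977 -1.356
v -1.248 1.833 -2.196
v -3.013 1.297 -2.174
v -2.497 0.479 -2.094
v -2.407 0.703 -2.644
v -2.726 1.208 -2.693
v -2.936 1.402 -1.589
v -2.421 0.585 -1.509
v -2.206 0.979 -1.112
v -2.525 1.484 -1.161
v -2.872 0.847 -1.804
v 1.584 2.327 -4.012
v 2.769 1.922 -3.343
v 1.15 3.447 -2.566
v 2.335 3.042 -1.897
v 2.525 3.738 -4.823
v 3.71 3.333 -4.154
v 2.091 4.858 -3.377
v 3.276 4.453 -2.708
v -0.456 -2.228 0.632
v 0.025 -2.786 0.487
v 1.456 -1.869 1.703
v 0.976 -1.312 1.848
v 0.088 -2.599 0.272
v 1.519 -1.682 1.488
v 0.069 -2.355 0.111
v 1.5 -1.438 1.327
v -0.031 -2.092 0.029
v 1.401 -1.175 1.245
v -0.195 -1.85 0.039
v 1.237 -0.933 1.256
v -0.398 -1.665 0.14
v 1.033 -0.749 1.356
v -0.611 -1.566 0.315
v 0.821 -0.65 1.531
v -0.799 -1.568 0.539
v 0.632 -0.651 1.755
v -0.936 -1.671 0.777
v 0.495 -0.754 1.993
v -0.999 -1.858 0.992
v 0.432 -0.941 2.208
v -0.98 -2.102 1.153
v 0.451 -1.185 2.369
v -0.881 -2.365 1.235
v 0.551 -1.448 2.451
v -0.717 -2.607 1.224
v 0.715 -1.69 2.441
v -0.513 -2.791 1.124
v 0.918 -1.875 2.34
v -0.301 -2.89 0.949
v 1.131 -1.974 2.165
v -0.112 -2.889 0.725
v 1.319 -1.972 1.941
v -2.626 -2.976 -0.716
v -3.365 -2.754 0.025
v -3.016 -1.287 -1.61
v -3.754 -1.065 -0.868
v -1.646 -2.335 0.068
v -2.384 -2.113 0.81
v -2.035 -0.646 -0.825
v -2.774 -0.424 -0.084
v 2.422 1.458 3.173
v 2.972 1.392 2.568
v 3.838 1.402 4.467
v 2.883 1.933 2.688
v 2.579 2.251 3.035
v 2.201 2.199 3.447
v 1.926 1.8 3.729
v 1.884 1.241 3.752
v 2.093 0.784 3.503
v 2.456 0.642 3.1
v 2.803 0.882 2.73
f 1 38 17
f 38 12 41
f 17 41 6
f 38 41 17
f 1 17 13
f 17 6 18
f 13 18 2
f 17 18 13
f 1 13 22
f 13 2 23
f 22 23 8
f 13 23 22
f 1 22 34
f 22 8 37
f 34 37 11
f 22 37 34
f 1 34 38
f 34 11 42
f 38 42 12
f 34 42 38
f 2 18 29
f 18 6 32
f 29 32 10
f 18 32 29
f 6 41 19
f 41 12 40
f 19 40 5
f 41 40 19
f 12 42 39
f 42 11 35
f 39 35 3
f 42 35 39
f 11 37 36
f 37 8 24
f 36 24 7
f 37 24 36
f 8 23 28
f 23 2 25
f 28 25 9
f 23 25 28
f 4 30 16
f 30 10 31
f 16 31 5
f 30 31 16
f 4 16 14
f 16 5 15
f 14 15 3
f 16 15 14
f 4 14 21
f 14 3 20
f 21 20 7
f 14 20 21
f 4 21 26
f 21 7 27
f 26 27 9
f 21 27 26
f 4 26 30
f 26 9 33
f 30 33 10
f 26 33 30
f 5 31 19
f 31 10 32
f 19 32 6
f 31 32 19
f 3 15 39
f 15 5 40
f 39 40 12
f 15 40 39
f 7 20 36
f 20 3 35
f 36 35 11
f 20 35 36
f 9 27 28
f 27 7 24
f 28 24 8
f 27 24 28
f 10 33 29
f 33 9 25
f 29 25 2
f 33 25 29
f 44 46 43
f 47 44 43
f 43 46 45
f 45 47 43
f 44 50 46
f 48 44 47
f 48 50 44
f 46 50 45
f 49 47 45
f 45 50 49
f 49 48 47
f 50 48 49
f 52 51 55
f 52 55 53
f 53 55 56
f 53 56 54
f 55 51 57
f 55 57 56
f 56 57 58
f 56 58 54
f 57 51 59
f 57 59 58
f 58 59 60
f 58 60 54
f 59 51 61
f 59 61 60
f 60 61 62
f 60 62 54
f 61 51 63
f 61 63 62
f 62 63 64
f 62 64 54
f 63 51 65
f 63 65 64
f 64 65 66
f 64 66 54
f 65 51 67
f 65 67 66
f 66 67 68
f 66 68 54
f 67 51 69
f 67 69 68
f 68 69 70
f 68 70 54
f 69 51 71
f 69 71 70
f 70 71 72
f 70 72 54
f 71 51 73
f 71 73 72
f 72 73 74
f 72 74 54
f 73 51 75
f 73 75 74
f 74 75 76
f 74 76 54
f 75 51 77
f 75 77 76
f 76 77 78
f 76 78 54
f 77 51 79
f 77 79 78
f 78 79 80
f 78 80 54
f 79 51 81
f 79 81 80
f 80 81 82
f 80 82 54
f 81 51 83
f 81 83 82
f 82 83 84
f 82 84 54
f 83 51 52
f 83 52 84
f 84 52 53
f 84 53 54
f 86 88 85
f 89 86 85
f 85 88 87
f 87 89 85
f 86 92 88
f 90 86 89
f 90 92 86
f 88 92 87
f 91 89 87
f 87 92 91
f 91 90 89
f 92 90 91
f 94 93 96
f 94 96 95
f 96 93 97
f 96 97 95
f 97 93 98
f 97 98 95
f 98 93 99
f 98 99 95
f 99 93 100
f 99 100 95
f 100 93 101
f 100 101 95
f 101 93 102
f 101 102 95
f 102 93 103
f 102 103 95
f 103 93 94
f 103 94 95



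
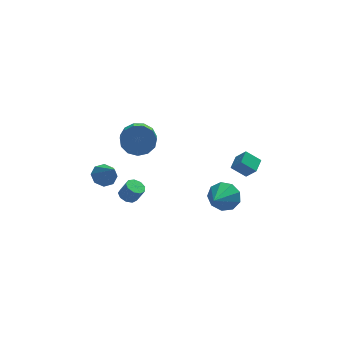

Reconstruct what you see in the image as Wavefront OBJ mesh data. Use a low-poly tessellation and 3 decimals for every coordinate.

v -2.102 3.323 -0.839
v -1.718 3.778 0.074
v -1.833 2.351 0.832
v -2.218 1.897 -0.081
v -2.328 3.838 0.095
v -2.444 2.411 0.853
v -2.867 3.735 -0.181
v -2.983 2.308 0.577
v -3.164 3.501 -0.666
v -3.279 2.075 0.093
v -3.123 3.211 -1.205
v -3.238 1.784 -0.447
v -2.758 2.957 -1.629
v -2.873 1.53 -0.87
v -2.185 2.818 -1.802
v -2.3 1.392 -1.043
v -1.586 2.841 -1.669
v -1.701 1.414 -0.91
v -1.151 3.016 -1.273
v -1.266 1.589 -0.514
v -1.018 3.289 -0.739
v -1.133 1.862 0.02
v -1.229 3.573 -0.237
v -1.344 2.146 0.522
v -3.085 -0.928 -2.773
v -2.584 -1.148 -3.065
v -2.134 -1.351 -2.139
v -2.635 -1.132 -1.847
v -2.541 -0.732 -2.995
v -2.09 -0.935 -2.069
v -2.752 -0.408 -2.821
v -2.301 -0.611 -1.895
v -3.119 -0.327 -2.625
v -2.669 -0.531 -1.699
v -3.471 -0.528 -2.498
v -3.02 -0.731 -1.572
v -3.642 -0.916 -2.5
v -3.191 -1.119 -1.574
v -3.552 -1.31 -2.63
v -3.102 -1.513 -1.703
v -3.245 -1.525 -2.827
v -2.794 -1.728 -1.9
v -2.862 -1.461 -2.998
v -2.412 -1.664 -2.072
v 2.974 0.031 -1.516
v 3.492 -0.44 -0.734
v 3.388 0.935 -1.247
v 3.906 0.464 -0.465
v 3.854 -0.164 -2.215
v 4.372 -0.635 -1.433
v 4.268 0.74 -1.946
v 4.786 0.269 -1.164
v -4.19 3.01 -3.834
v -3.675 2.634 -4.382
v -3.63 1.81 -2.486
v -3.391 3.119 -4.069
v -3.575 3.539 -3.619
v -4.119 3.65 -3.295
v -4.705 3.385 -3.287
v -4.989 2.901 -3.6
v -4.805 2.48 -4.05
v -4.261 2.37 -4.374
v 2.561 -0.358 -3.744
v 3.005 -0.982 -4.448
v 1.759 -1.842 -2.936
v 3.434 -0.907 -3.885
v 3.454 -0.576 -3.255
v 3.056 -0.143 -2.855
v 2.427 0.19 -2.87
v 1.861 0.265 -3.294
v 1.623 0.049 -3.928
v 1.823 -0.357 -4.476
v 2.369 -0.764 -4.681
f 2 1 5
f 2 5 3
f 3 5 6
f 3 6 4
f 5 1 7
f 5 7 6
f 6 7 8
f 6 8 4
f 7 1 9
f 7 9 8
f 8 9 10
f 8 10 4
f 9 1 11
f 9 11 10
f 10 11 12
f 10 12 4
f 11 1 13
f 11 13 12
f 12 13 14
f 12 14 4
f 13 1 15
f 13 15 14
f 14 15 16
f 14 16 4
f 15 1 17
f 15 17 16
f 16 17 18
f 16 18 4
f 17 1 19
f 17 19 18
f 18 19 20
f 18 20 4
f 19 1 21
f 19 21 20
f 20 21 22
f 20 22 4
f 21 1 23
f 21 23 22
f 22 23 24
f 22 24 4
f 23 1 2
f 23 2 24
f 24 2 3
f 24 3 4
f 26 25 29
f 26 29 27
f 27 29 30
f 27 30 28
f 29 25 31
f 29 31 30
f 30 31 32
f 30 32 28
f 31 25 33
f 31 33 32
f 32 33 34
f 32 34 28
f 33 25 35
f 33 35 34
f 34 35 36
f 34 36 28
f 35 25 37
f 35 37 36
f 36 37 38
f 36 38 28
f 37 25 39
f 37 39 38
f 38 39 40
f 38 40 28
f 39 25 41
f 39 41 40
f 40 41 42
f 40 42 28
f 41 25 43
f 41 43 42
f 42 43 44
f 42 44 28
f 43 25 26
f 43 26 44
f 44 26 27
f 44 27 28
f 46 48 45
f 49 46 45
f 45 48 47
f 47 49 45
f 46 52 48
f 50 46 49
f 50 52 46
f 48 52 47
f 51 49 47
f 47 52 51
f 51 50 49
f 52 50 51
f 54 53 56
f 54 56 55
f 56 53 57
f 56 57 55
f 57 53 58
f 57 58 55
f 58 53 59
f 58 59 55
f 59 53 60
f 59 60 55
f 60 53 61
f 60 61 55
f 61 53 62
f 61 62 55
f 62 53 54
f 62 54 55
f 64 63 66
f 64 66 65
f 66 63 67
f 66 67 65
f 67 63 68
f 67 68 65
f 68 63 69
f 68 69 65
f 69 63 70
f 69 70 65
f 70 63 71
f 70 71 65
f 71 63 72
f 71 72 65
f 72 63 73
f 72 73 65
f 73 63 64
f 73 64 65



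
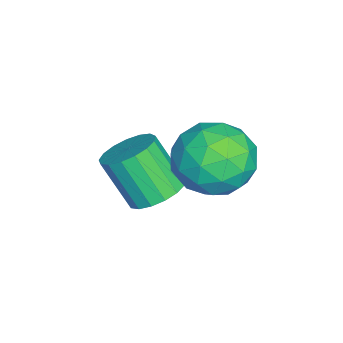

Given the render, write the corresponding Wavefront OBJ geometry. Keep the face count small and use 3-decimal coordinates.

v 0.084 1.779 -3.725
v 0.63 1.169 -3.953
v 0.263 0.312 -2.544
v -0.284 0.921 -2.315
v 0.858 1.427 -3.737
v 0.49 0.57 -2.327
v 0.908 1.766 -3.517
v 0.541 0.909 -2.108
v 0.769 2.108 -3.346
v 0.402 1.251 -1.936
v 0.474 2.375 -3.261
v 0.106 1.517 -1.851
v 0.089 2.504 -3.282
v -0.279 1.647 -1.873
v -0.298 2.468 -3.405
v -0.665 1.611 -1.996
v -0.596 2.273 -3.601
v -0.964 1.416 -2.192
v -0.739 1.966 -3.825
v -1.107 1.108 -2.416
v -0.694 1.615 -4.027
v -1.061 0.758 -2.617
v -0.47 1.302 -4.159
v -0.837 0.445 -2.749
v -0.12 1.098 -4.192
v -0.487 0.241 -2.782
v 0.277 1.05 -4.117
v -0.09 0.193 -2.708
v 1.646 3.853 -1.993
v 2.18 3.15 -1.182
v -0.04 3.65 -1.058
v 0.494 2.947 -0.247
v 0.754 4.116 -0.291
v 1.797 4.242 -0.869
v 0.343 2.558 -1.371
v 1.386 2.684 -1.949
v 1.375 2.35 -0.798
v 1.629 3.313 -0.13
v 0.511 3.487 -2.11
v 0.765 4.45 -1.442
v 2.062 3.519 -1.67
v 0.078 3.281 -0.57
v 0.232 3.968 -0.596
v 0.546 3.555 -0.12
v 1.836 4.161 -1.486
v 2.15 3.748 -1.009
v 1.312 4.316 -0.486
v -0.01 3.052 -1.231
v 0.304 2.639 -0.754
v 1.594 3.245 -2.12
v 1.908 2.832 -1.644
v 0.828 2.484 -1.754
v 1.902 2.636 -0.967
v 0.91 2.517 -0.417
v 0.822 2.288 -1.078
v 1.435 2.362 -1.418
v 2.051 3.202 -0.575
v 1.06 3.083 -0.025
v 1.213 3.77 -0.051
v 1.826 3.843 -0.391
v 1.578 2.732 -0.349
v 1.08 3.717 -2.215
v 0.089 3.598 -1.665
v 0.314 2.957 -1.849
v 0.927 3.03 -2.189
v 1.23 4.283 -1.823
v 0.238 4.164 -1.273
v 0.705 4.438 -0.822
v 1.318 4.512 -1.162
v 0.562 4.068 -1.891
f 2 1 5
f 2 5 3
f 3 5 6
f 3 6 4
f 5 1 7
f 5 7 6
f 6 7 8
f 6 8 4
f 7 1 9
f 7 9 8
f 8 9 10
f 8 10 4
f 9 1 11
f 9 11 10
f 10 11 12
f 10 12 4
f 11 1 13
f 11 13 12
f 12 13 14
f 12 14 4
f 13 1 15
f 13 15 14
f 14 15 16
f 14 16 4
f 15 1 17
f 15 17 16
f 16 17 18
f 16 18 4
f 17 1 19
f 17 19 18
f 18 19 20
f 18 20 4
f 19 1 21
f 19 21 20
f 20 21 22
f 20 22 4
f 21 1 23
f 21 23 22
f 22 23 24
f 22 24 4
f 23 1 25
f 23 25 24
f 24 25 26
f 24 26 4
f 25 1 27
f 25 27 26
f 26 27 28
f 26 28 4
f 27 1 2
f 27 2 28
f 28 2 3
f 28 3 4
f 29 66 45
f 66 40 69
f 45 69 34
f 66 69 45
f 29 45 41
f 45 34 46
f 41 46 30
f 45 46 41
f 29 41 50
f 41 30 51
f 50 51 36
f 41 51 50
f 29 50 62
f 50 36 65
f 62 65 39
f 50 65 62
f 29 62 66
f 62 39 70
f 66 70 40
f 62 70 66
f 30 46 57
f 46 34 60
f 57 60 38
f 46 60 57
f 34 69 47
f 69 40 68
f 47 68 33
f 69 68 47
f 40 70 67
f 70 39 63
f 67 63 31
f 70 63 67
f 39 65 64
f 65 36 52
f 64 52 35
f 65 52 64
f 36 51 56
f 51 30 53
f 56 53 37
f 51 53 56
f 32 58 44
f 58 38 59
f 44 59 33
f 58 59 44
f 32 44 42
f 44 33 43
f 42 43 31
f 44 43 42
f 32 42 49
f 42 31 48
f 49 48 35
f 42 48 49
f 32 49 54
f 49 35 55
f 54 55 37
f 49 55 54
f 32 54 58
f 54 37 61
f 58 61 38
f 54 61 58
f 33 59 47
f 59 38 60
f 47 60 34
f 59 60 47
f 31 43 67
f 43 33 68
f 67 68 40
f 43 68 67
f 35 48 64
f 48 31 63
f 64 63 39
f 48 63 64
f 37 55 56
f 55 35 52
f 56 52 36
f 55 52 56
f 38 61 57
f 61 37 53
f 57 53 30
f 61 53 57



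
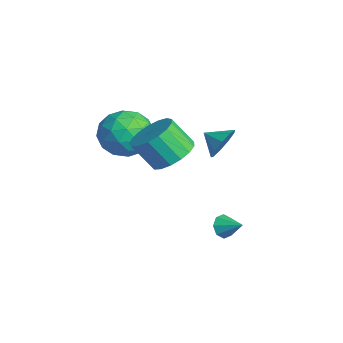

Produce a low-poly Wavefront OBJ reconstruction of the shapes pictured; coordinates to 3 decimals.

v 0.747 -2.54 2.809
v 1.735 -2.517 3.19
v 1.282 -3.317 4.413
v 0.293 -3.34 4.031
v 1.521 -2.1 3.383
v 1.068 -2.9 4.606
v 1.129 -1.784 3.445
v 0.676 -2.584 4.668
v 0.65 -1.641 3.361
v 0.197 -2.44 4.584
v 0.193 -1.704 3.15
v -0.261 -2.503 4.373
v -0.138 -1.958 2.861
v -0.591 -2.758 4.084
v -0.265 -2.346 2.56
v -0.719 -3.146 3.783
v -0.161 -2.778 2.316
v -0.615 -3.578 3.539
v 0.151 -3.156 2.185
v -0.302 -3.956 3.408
v 0.599 -3.393 2.196
v 0.146 -4.193 3.419
v 1.082 -3.434 2.348
v 0.629 -4.234 3.571
v 1.487 -3.271 2.605
v 1.034 -4.07 3.828
v 1.723 -2.94 2.909
v 1.27 -3.74 4.132
v -1.302 0.256 1.654
v -0.673 -0.004 2.212
v -1.938 -0.396 2.066
v -0.986 0.451 2.452
v -1.446 0.816 2.318
v -1.839 0.918 1.874
v -1.98 0.711 1.327
v -1.805 0.291 0.933
v -1.394 -0.145 0.876
v -0.94 -0.394 1.184
v -0.655 -0.338 1.711
v -1.938 -2.789 3.338
v -0.849 -3.383 3.569
v -2.511 -4.317 2.111
v -1.422 -4.911 2.342
v -2.285 -4.799 3.255
v -1.932 -3.855 4.013
v -1.428 -3.845 1.667
v -1.075 -2.901 2.425
v -0.534 -4.035 2.536
v -1.064 -4.625 3.518
v -2.296 -3.075 2.162
v -2.826 -3.665 3.144
v -1.344 -2.952 3.561
v -2.016 -4.748 2.119
v -2.524 -4.683 2.655
v -1.884 -5.032 2.791
v -1.98 -3.23 3.823
v -1.34 -3.579 3.958
v -2.184 -4.411 3.773
v -2.02 -4.121 1.722
v -1.38 -4.47 1.857
v -1.476 -2.668 2.889
v -0.836 -3.017 3.025
v -1.176 -3.289 1.907
v -0.518 -3.684 3.09
v -0.855 -4.582 2.368
v -0.859 -3.956 1.972
v -0.651 -3.401 2.418
v -0.829 -4.031 3.667
v -1.166 -4.929 2.945
v -1.674 -4.864 3.482
v -1.466 -4.309 3.928
v -0.644 -4.415 3.06
v -2.194 -2.771 2.735
v -2.531 -3.669 2.013
v -1.894 -3.391 1.752
v -1.686 -2.836 2.198
v -2.505 -3.118 3.312
v -2.842 -4.016 2.59
v -2.709 -4.299 3.262
v -2.501 -3.744 3.708
v -2.716 -3.285 2.62
v 1.144 -0.499 -1.691
v 1.526 -0.613 -2.153
v 1.936 0.039 -1.169
v 1.291 -0.213 -2.209
v 0.971 0.019 -1.962
v 0.752 -0.052 -1.556
v 0.762 -0.385 -1.229
v 0.997 -0.785 -1.172
v 1.318 -1.017 -1.419
v 1.537 -0.946 -1.825
f 2 1 5
f 2 5 3
f 3 5 6
f 3 6 4
f 5 1 7
f 5 7 6
f 6 7 8
f 6 8 4
f 7 1 9
f 7 9 8
f 8 9 10
f 8 10 4
f 9 1 11
f 9 11 10
f 10 11 12
f 10 12 4
f 11 1 13
f 11 13 12
f 12 13 14
f 12 14 4
f 13 1 15
f 13 15 14
f 14 15 16
f 14 16 4
f 15 1 17
f 15 17 16
f 16 17 18
f 16 18 4
f 17 1 19
f 17 19 18
f 18 19 20
f 18 20 4
f 19 1 21
f 19 21 20
f 20 21 22
f 20 22 4
f 21 1 23
f 21 23 22
f 22 23 24
f 22 24 4
f 23 1 25
f 23 25 24
f 24 25 26
f 24 26 4
f 25 1 27
f 25 27 26
f 26 27 28
f 26 28 4
f 27 1 2
f 27 2 28
f 28 2 3
f 28 3 4
f 30 29 32
f 30 32 31
f 32 29 33
f 32 33 31
f 33 29 34
f 33 34 31
f 34 29 35
f 34 35 31
f 35 29 36
f 35 36 31
f 36 29 37
f 36 37 31
f 37 29 38
f 37 38 31
f 38 29 39
f 38 39 31
f 39 29 30
f 39 30 31
f 40 77 56
f 77 51 80
f 56 80 45
f 77 80 56
f 40 56 52
f 56 45 57
f 52 57 41
f 56 57 52
f 40 52 61
f 52 41 62
f 61 62 47
f 52 62 61
f 40 61 73
f 61 47 76
f 73 76 50
f 61 76 73
f 40 73 77
f 73 50 81
f 77 81 51
f 73 81 77
f 41 57 68
f 57 45 71
f 68 71 49
f 57 71 68
f 45 80 58
f 80 51 79
f 58 79 44
f 80 79 58
f 51 81 78
f 81 50 74
f 78 74 42
f 81 74 78
f 50 76 75
f 76 47 63
f 75 63 46
f 76 63 75
f 47 62 67
f 62 41 64
f 67 64 48
f 62 64 67
f 43 69 55
f 69 49 70
f 55 70 44
f 69 70 55
f 43 55 53
f 55 44 54
f 53 54 42
f 55 54 53
f 43 53 60
f 53 42 59
f 60 59 46
f 53 59 60
f 43 60 65
f 60 46 66
f 65 66 48
f 60 66 65
f 43 65 69
f 65 48 72
f 69 72 49
f 65 72 69
f 44 70 58
f 70 49 71
f 58 71 45
f 70 71 58
f 42 54 78
f 54 44 79
f 78 79 51
f 54 79 78
f 46 59 75
f 59 42 74
f 75 74 50
f 59 74 75
f 48 66 67
f 66 46 63
f 67 63 47
f 66 63 67
f 49 72 68
f 72 48 64
f 68 64 41
f 72 64 68
f 83 82 85
f 83 85 84
f 85 82 86
f 85 86 84
f 86 82 87
f 86 87 84
f 87 82 88
f 87 88 84
f 88 82 89
f 88 89 84
f 89 82 90
f 89 90 84
f 90 82 91
f 90 91 84
f 91 82 83
f 91 83 84



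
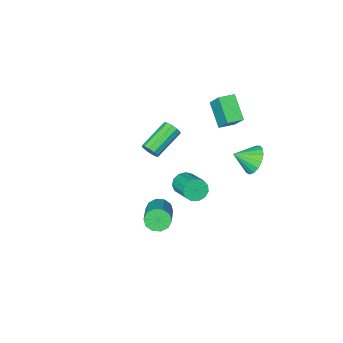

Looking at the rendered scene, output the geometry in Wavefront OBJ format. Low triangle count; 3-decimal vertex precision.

v 2.421 2.151 -1.253
v 3 2.002 -1.576
v 3.999 3.62 -0.531
v 3.419 3.769 -0.207
v 2.789 2.282 -1.809
v 3.788 3.9 -0.763
v 2.438 2.512 -1.829
v 3.437 4.13 -0.783
v 2.08 2.604 -1.629
v 3.079 4.222 -0.583
v 1.852 2.523 -1.285
v 2.851 4.141 -0.239
v 1.841 2.3 -0.929
v 2.84 3.918 0.116
v 2.052 2.02 -0.697
v 3.051 3.638 0.349
v 2.403 1.79 -0.677
v 3.402 3.408 0.369
v 2.761 1.698 -0.877
v 3.76 3.316 0.169
v 2.989 1.779 -1.221
v 3.988 3.397 -0.175
v -3.408 -0.267 1.081
v -3.605 -1.493 2.121
v -3.327 0.708 2.245
v -3.524 -0.519 3.285
v -2.516 -0.381 1.115
v -2.713 -1.608 2.155
v -2.435 0.593 2.279
v -2.632 -0.633 3.319
v -0.082 -3.257 -1.997
v 0.088 -3.024 -1.529
v -1.568 -3.53 -0.675
v -1.738 -3.763 -1.143
v -0.077 -2.788 -1.71
v -1.733 -3.294 -0.856
v -0.245 -2.732 -2
v -1.9 -3.237 -1.146
v -0.35 -2.876 -2.289
v -2.005 -3.382 -1.436
v -0.353 -3.166 -2.467
v -2.008 -3.672 -1.613
v -0.252 -3.49 -2.465
v -1.908 -3.996 -1.611
v -0.087 -3.726 -2.284
v -1.743 -4.232 -1.43
v 0.08 -3.783 -1.994
v -1.575 -4.288 -1.14
v 0.185 -3.638 -1.704
v -1.47 -4.144 -0.851
v 0.188 -3.348 -1.527
v -1.467 -3.854 -0.673
v -1.203 -1.548 -3.88
v -0.804 -1.327 -4.423
v -0.597 0.169 -3.664
v -0.997 -0.052 -3.12
v -1.181 -1.229 -4.514
v -0.974 0.267 -3.754
v -1.565 -1.232 -4.403
v -1.359 0.263 -3.643
v -1.835 -1.336 -4.126
v -1.628 0.16 -3.366
v -1.904 -1.506 -3.771
v -1.697 -0.011 -3.011
v -1.75 -1.69 -3.45
v -1.544 -0.195 -2.691
v -1.423 -1.829 -3.266
v -1.217 -0.334 -2.507
v -1.026 -1.878 -3.277
v -0.82 -0.383 -2.517
v -0.686 -1.823 -3.479
v -0.479 -0.327 -2.719
v -0.509 -1.68 -3.809
v -0.303 -0.184 -3.049
v -0.553 -1.495 -4.161
v -0.347 0.001 -3.401
v -2.363 3.243 1.428
v -1.836 3.688 0.865
v -1.397 2.837 2.012
v -1.909 3.967 1.179
v -2.086 4.08 1.55
v -2.326 4.001 1.892
v -2.575 3.749 2.129
v -2.775 3.38 2.204
v -2.881 2.981 2.102
v -2.869 2.641 1.845
v -2.74 2.439 1.493
v -2.525 2.422 1.125
v -2.273 2.592 0.827
v -2.042 2.912 0.667
v -1.884 3.307 0.68
f 2 1 5
f 2 5 3
f 3 5 6
f 3 6 4
f 5 1 7
f 5 7 6
f 6 7 8
f 6 8 4
f 7 1 9
f 7 9 8
f 8 9 10
f 8 10 4
f 9 1 11
f 9 11 10
f 10 11 12
f 10 12 4
f 11 1 13
f 11 13 12
f 12 13 14
f 12 14 4
f 13 1 15
f 13 15 14
f 14 15 16
f 14 16 4
f 15 1 17
f 15 17 16
f 16 17 18
f 16 18 4
f 17 1 19
f 17 19 18
f 18 19 20
f 18 20 4
f 19 1 21
f 19 21 20
f 20 21 22
f 20 22 4
f 21 1 2
f 21 2 22
f 22 2 3
f 22 3 4
f 24 26 23
f 27 24 23
f 23 26 25
f 25 27 23
f 24 30 26
f 28 24 27
f 28 30 24
f 26 30 25
f 29 27 25
f 25 30 29
f 29 28 27
f 30 28 29
f 32 31 35
f 32 35 33
f 33 35 36
f 33 36 34
f 35 31 37
f 35 37 36
f 36 37 38
f 36 38 34
f 37 31 39
f 37 39 38
f 38 39 40
f 38 40 34
f 39 31 41
f 39 41 40
f 40 41 42
f 40 42 34
f 41 31 43
f 41 43 42
f 42 43 44
f 42 44 34
f 43 31 45
f 43 45 44
f 44 45 46
f 44 46 34
f 45 31 47
f 45 47 46
f 46 47 48
f 46 48 34
f 47 31 49
f 47 49 48
f 48 49 50
f 48 50 34
f 49 31 51
f 49 51 50
f 50 51 52
f 50 52 34
f 51 31 32
f 51 32 52
f 52 32 33
f 52 33 34
f 54 53 57
f 54 57 55
f 55 57 58
f 55 58 56
f 57 53 59
f 57 59 58
f 58 59 60
f 58 60 56
f 59 53 61
f 59 61 60
f 60 61 62
f 60 62 56
f 61 53 63
f 61 63 62
f 62 63 64
f 62 64 56
f 63 53 65
f 63 65 64
f 64 65 66
f 64 66 56
f 65 53 67
f 65 67 66
f 66 67 68
f 66 68 56
f 67 53 69
f 67 69 68
f 68 69 70
f 68 70 56
f 69 53 71
f 69 71 70
f 70 71 72
f 70 72 56
f 71 53 73
f 71 73 72
f 72 73 74
f 72 74 56
f 73 53 75
f 73 75 74
f 74 75 76
f 74 76 56
f 75 53 54
f 75 54 76
f 76 54 55
f 76 55 56
f 78 77 80
f 78 80 79
f 80 77 81
f 80 81 79
f 81 77 82
f 81 82 79
f 82 77 83
f 82 83 79
f 83 77 84
f 83 84 79
f 84 77 85
f 84 85 79
f 85 77 86
f 85 86 79
f 86 77 87
f 86 87 79
f 87 77 88
f 87 88 79
f 88 77 89
f 88 89 79
f 89 77 90
f 89 90 79
f 90 77 91
f 90 91 79
f 91 77 78
f 91 78 79



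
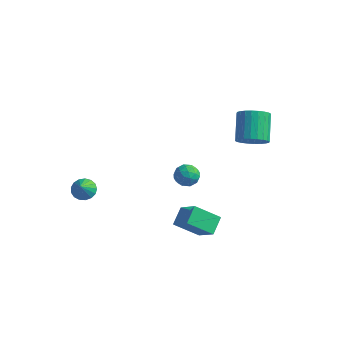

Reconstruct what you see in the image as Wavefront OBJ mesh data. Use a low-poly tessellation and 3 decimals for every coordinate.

v -2.505 -3.072 0.311
v -1.925 -2.708 0.39
v -2.195 -3.748 1.149
v -2.14 -2.558 0.591
v -2.439 -2.526 0.727
v -2.753 -2.619 0.768
v -3.011 -2.816 0.705
v -3.152 -3.072 0.551
v -3.145 -3.328 0.342
v -2.992 -3.525 0.126
v -2.727 -3.619 -0.047
v -2.411 -3.587 -0.139
v -2.117 -3.438 -0.127
v -1.912 -3.204 -0.015
v -1.842 -2.941 0.172
v 2.284 -0.333 1.932
v 2.85 -0.748 1.749
v 2.07 -1.032 2.851
v 2.636 -1.447 2.668
v 2.745 -0.774 2.918
v 2.878 -0.343 2.349
v 2.042 -1.437 2.251
v 2.175 -1.006 1.682
v 2.701 -1.431 1.945
v 3.135 -1.021 2.358
v 1.785 -0.759 2.242
v 2.219 -0.349 2.655
v 2.586 -0.48 1.76
v 2.334 -1.3 2.84
v 2.399 -0.905 2.987
v 2.731 -1.149 2.879
v 2.602 -0.241 2.113
v 2.935 -0.485 2.005
v 2.873 -0.5 2.692
v 1.985 -1.295 2.595
v 2.318 -1.539 2.487
v 2.189 -0.631 1.721
v 2.521 -0.875 1.613
v 2.047 -1.28 1.908
v 2.831 -1.125 1.767
v 2.705 -1.535 2.308
v 2.356 -1.529 2.062
v 2.434 -1.276 1.729
v 3.086 -0.884 2.01
v 2.96 -1.294 2.55
v 3.024 -0.899 2.697
v 3.102 -0.645 2.363
v 2.998 -1.285 2.125
v 1.96 -0.486 2.05
v 1.834 -0.896 2.59
v 1.818 -1.135 2.237
v 1.896 -0.881 1.903
v 2.215 -0.245 2.292
v 2.089 -0.655 2.833
v 2.486 -0.504 2.871
v 2.564 -0.251 2.538
v 1.922 -0.495 2.475
v 3.792 3.165 2.981
v 4.444 3.756 2.789
v 3.759 4.906 4.007
v 3.108 4.315 4.199
v 4.195 3.851 2.56
v 3.51 5.001 3.778
v 3.885 3.841 2.394
v 3.2 4.991 3.612
v 3.562 3.729 2.319
v 2.877 4.879 3.537
v 3.273 3.53 2.344
v 2.588 4.681 3.562
v 3.063 3.276 2.466
v 2.378 4.427 3.684
v 2.965 3.005 2.666
v 2.28 4.156 3.884
v 2.992 2.759 2.914
v 2.307 3.909 4.132
v 3.141 2.574 3.173
v 2.456 3.724 4.391
v 3.39 2.479 3.402
v 2.705 3.629 4.62
v 3.7 2.489 3.568
v 3.015 3.639 4.786
v 4.023 2.601 3.643
v 3.338 3.751 4.861
v 4.312 2.799 3.618
v 3.627 3.95 4.836
v 4.522 3.053 3.496
v 3.837 4.204 4.714
v 4.62 3.324 3.296
v 3.935 4.475 4.514
v 4.593 3.571 3.048
v 3.908 4.721 4.266
v 1.951 -1.378 -1.556
v 3.1 -1.776 -0.612
v 1.772 -0.426 -0.936
v 2.921 -0.824 0.008
v 3.019 -0.556 -2.508
v 4.168 -0.954 -1.564
v 2.84 0.396 -1.888
v 3.989 -0.002 -0.944
f 2 1 4
f 2 4 3
f 4 1 5
f 4 5 3
f 5 1 6
f 5 6 3
f 6 1 7
f 6 7 3
f 7 1 8
f 7 8 3
f 8 1 9
f 8 9 3
f 9 1 10
f 9 10 3
f 10 1 11
f 10 11 3
f 11 1 12
f 11 12 3
f 12 1 13
f 12 13 3
f 13 1 14
f 13 14 3
f 14 1 15
f 14 15 3
f 15 1 2
f 15 2 3
f 16 53 32
f 53 27 56
f 32 56 21
f 53 56 32
f 16 32 28
f 32 21 33
f 28 33 17
f 32 33 28
f 16 28 37
f 28 17 38
f 37 38 23
f 28 38 37
f 16 37 49
f 37 23 52
f 49 52 26
f 37 52 49
f 16 49 53
f 49 26 57
f 53 57 27
f 49 57 53
f 17 33 44
f 33 21 47
f 44 47 25
f 33 47 44
f 21 56 34
f 56 27 55
f 34 55 20
f 56 55 34
f 27 57 54
f 57 26 50
f 54 50 18
f 57 50 54
f 26 52 51
f 52 23 39
f 51 39 22
f 52 39 51
f 23 38 43
f 38 17 40
f 43 40 24
f 38 40 43
f 19 45 31
f 45 25 46
f 31 46 20
f 45 46 31
f 19 31 29
f 31 20 30
f 29 30 18
f 31 30 29
f 19 29 36
f 29 18 35
f 36 35 22
f 29 35 36
f 19 36 41
f 36 22 42
f 41 42 24
f 36 42 41
f 19 41 45
f 41 24 48
f 45 48 25
f 41 48 45
f 20 46 34
f 46 25 47
f 34 47 21
f 46 47 34
f 18 30 54
f 30 20 55
f 54 55 27
f 30 55 54
f 22 35 51
f 35 18 50
f 51 50 26
f 35 50 51
f 24 42 43
f 42 22 39
f 43 39 23
f 42 39 43
f 25 48 44
f 48 24 40
f 44 40 17
f 48 40 44
f 59 58 62
f 59 62 60
f 60 62 63
f 60 63 61
f 62 58 64
f 62 64 63
f 63 64 65
f 63 65 61
f 64 58 66
f 64 66 65
f 65 66 67
f 65 67 61
f 66 58 68
f 66 68 67
f 67 68 69
f 67 69 61
f 68 58 70
f 68 70 69
f 69 70 71
f 69 71 61
f 70 58 72
f 70 72 71
f 71 72 73
f 71 73 61
f 72 58 74
f 72 74 73
f 73 74 75
f 73 75 61
f 74 58 76
f 74 76 75
f 75 76 77
f 75 77 61
f 76 58 78
f 76 78 77
f 77 78 79
f 77 79 61
f 78 58 80
f 78 80 79
f 79 80 81
f 79 81 61
f 80 58 82
f 80 82 81
f 81 82 83
f 81 83 61
f 82 58 84
f 82 84 83
f 83 84 85
f 83 85 61
f 84 58 86
f 84 86 85
f 85 86 87
f 85 87 61
f 86 58 88
f 86 88 87
f 87 88 89
f 87 89 61
f 88 58 90
f 88 90 89
f 89 90 91
f 89 91 61
f 90 58 59
f 90 59 91
f 91 59 60
f 91 60 61
f 93 95 92
f 96 93 92
f 92 95 94
f 94 96 92
f 93 99 95
f 97 93 96
f 97 99 93
f 95 99 94
f 98 96 94
f 94 99 98
f 98 97 96
f 99 97 98

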